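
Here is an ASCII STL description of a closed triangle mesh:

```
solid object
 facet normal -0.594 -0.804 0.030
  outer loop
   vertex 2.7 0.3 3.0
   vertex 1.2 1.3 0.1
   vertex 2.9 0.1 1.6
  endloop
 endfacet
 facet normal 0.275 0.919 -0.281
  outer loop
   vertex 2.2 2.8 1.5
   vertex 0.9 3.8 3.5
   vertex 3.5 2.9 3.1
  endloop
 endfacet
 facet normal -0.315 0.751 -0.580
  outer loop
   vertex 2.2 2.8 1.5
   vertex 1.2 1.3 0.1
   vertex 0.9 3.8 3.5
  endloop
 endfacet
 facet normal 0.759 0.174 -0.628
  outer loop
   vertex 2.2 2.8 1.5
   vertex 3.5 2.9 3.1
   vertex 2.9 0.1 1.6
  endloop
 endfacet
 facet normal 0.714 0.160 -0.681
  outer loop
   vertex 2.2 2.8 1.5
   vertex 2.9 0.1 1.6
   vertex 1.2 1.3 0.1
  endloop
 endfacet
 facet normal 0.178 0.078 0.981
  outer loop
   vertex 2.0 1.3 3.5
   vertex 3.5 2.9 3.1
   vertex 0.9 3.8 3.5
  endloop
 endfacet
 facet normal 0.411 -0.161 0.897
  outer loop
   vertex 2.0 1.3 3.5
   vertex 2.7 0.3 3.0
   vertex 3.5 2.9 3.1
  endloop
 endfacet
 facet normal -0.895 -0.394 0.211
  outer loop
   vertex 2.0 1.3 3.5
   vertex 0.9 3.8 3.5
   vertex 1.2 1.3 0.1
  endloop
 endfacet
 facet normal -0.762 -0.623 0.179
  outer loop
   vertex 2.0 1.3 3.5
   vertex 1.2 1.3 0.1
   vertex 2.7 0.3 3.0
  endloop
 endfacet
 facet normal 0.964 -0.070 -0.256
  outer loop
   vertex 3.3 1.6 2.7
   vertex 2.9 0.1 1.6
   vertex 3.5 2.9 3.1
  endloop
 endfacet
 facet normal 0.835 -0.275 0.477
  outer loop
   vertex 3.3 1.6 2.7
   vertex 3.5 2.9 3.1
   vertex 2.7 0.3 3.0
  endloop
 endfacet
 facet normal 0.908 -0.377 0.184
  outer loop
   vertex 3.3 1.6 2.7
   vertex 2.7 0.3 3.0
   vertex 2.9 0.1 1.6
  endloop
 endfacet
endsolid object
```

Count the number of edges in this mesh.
18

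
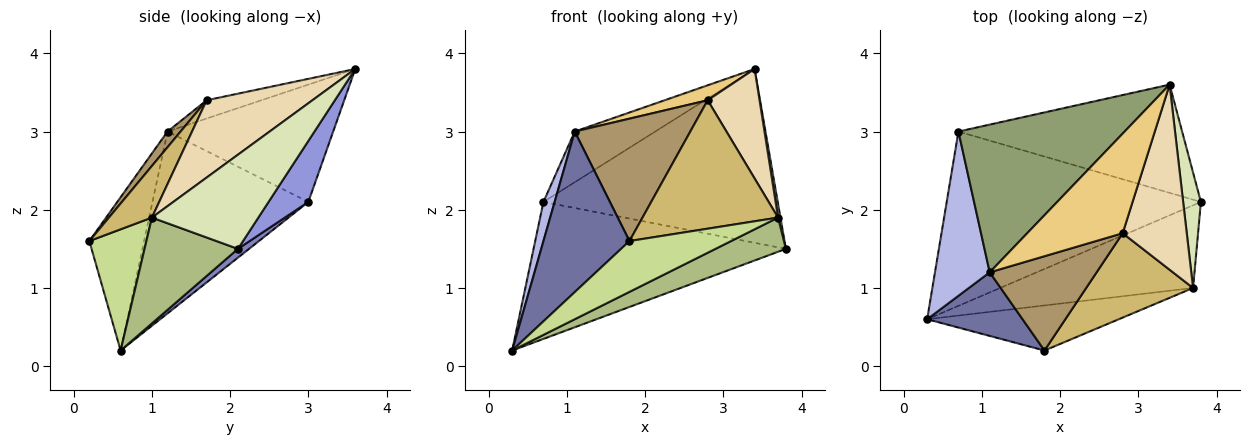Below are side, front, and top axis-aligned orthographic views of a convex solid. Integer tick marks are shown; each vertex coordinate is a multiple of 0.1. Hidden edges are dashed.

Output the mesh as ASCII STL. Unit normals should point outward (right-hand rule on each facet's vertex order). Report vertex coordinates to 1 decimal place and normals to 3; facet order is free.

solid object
 facet normal -0.509 -0.800 0.317
  outer loop
   vertex 1.1 1.2 3.0
   vertex 0.3 0.6 0.2
   vertex 1.8 0.2 1.6
  endloop
 endfacet
 facet normal 0.027 0.618 -0.786
  outer loop
   vertex 0.7 3.0 2.1
   vertex 3.8 2.1 1.5
   vertex 0.3 0.6 0.2
  endloop
 endfacet
 facet normal 0.143 0.840 -0.523
  outer loop
   vertex 0.7 3.0 2.1
   vertex 3.4 3.6 3.8
   vertex 3.8 2.1 1.5
  endloop
 endfacet
 facet normal -0.955 -0.068 0.288
  outer loop
   vertex 0.7 3.0 2.1
   vertex 0.3 0.6 0.2
   vertex 1.1 1.2 3.0
  endloop
 endfacet
 facet normal -0.555 0.270 0.787
  outer loop
   vertex 0.7 3.0 2.1
   vertex 1.1 1.2 3.0
   vertex 3.4 3.6 3.8
  endloop
 endfacet
 facet normal 0.452 -0.341 -0.824
  outer loop
   vertex 3.7 1.0 1.9
   vertex 0.3 0.6 0.2
   vertex 3.8 2.1 1.5
  endloop
 endfacet
 facet normal 0.387 -0.690 -0.612
  outer loop
   vertex 3.7 1.0 1.9
   vertex 1.8 0.2 1.6
   vertex 0.3 0.6 0.2
  endloop
 endfacet
 facet normal 0.982 -0.022 0.185
  outer loop
   vertex 3.7 1.0 1.9
   vertex 3.8 2.1 1.5
   vertex 3.4 3.6 3.8
  endloop
 endfacet
 facet normal 0.089 -0.789 0.608
  outer loop
   vertex 2.8 1.7 3.4
   vertex 1.1 1.2 3.0
   vertex 1.8 0.2 1.6
  endloop
 endfacet
 facet normal 0.256 -0.808 0.531
  outer loop
   vertex 2.8 1.7 3.4
   vertex 1.8 0.2 1.6
   vertex 3.7 1.0 1.9
  endloop
 endfacet
 facet normal -0.186 -0.146 0.972
  outer loop
   vertex 2.8 1.7 3.4
   vertex 3.4 3.6 3.8
   vertex 1.1 1.2 3.0
  endloop
 endfacet
 facet normal 0.720 -0.353 0.597
  outer loop
   vertex 2.8 1.7 3.4
   vertex 3.7 1.0 1.9
   vertex 3.4 3.6 3.8
  endloop
 endfacet
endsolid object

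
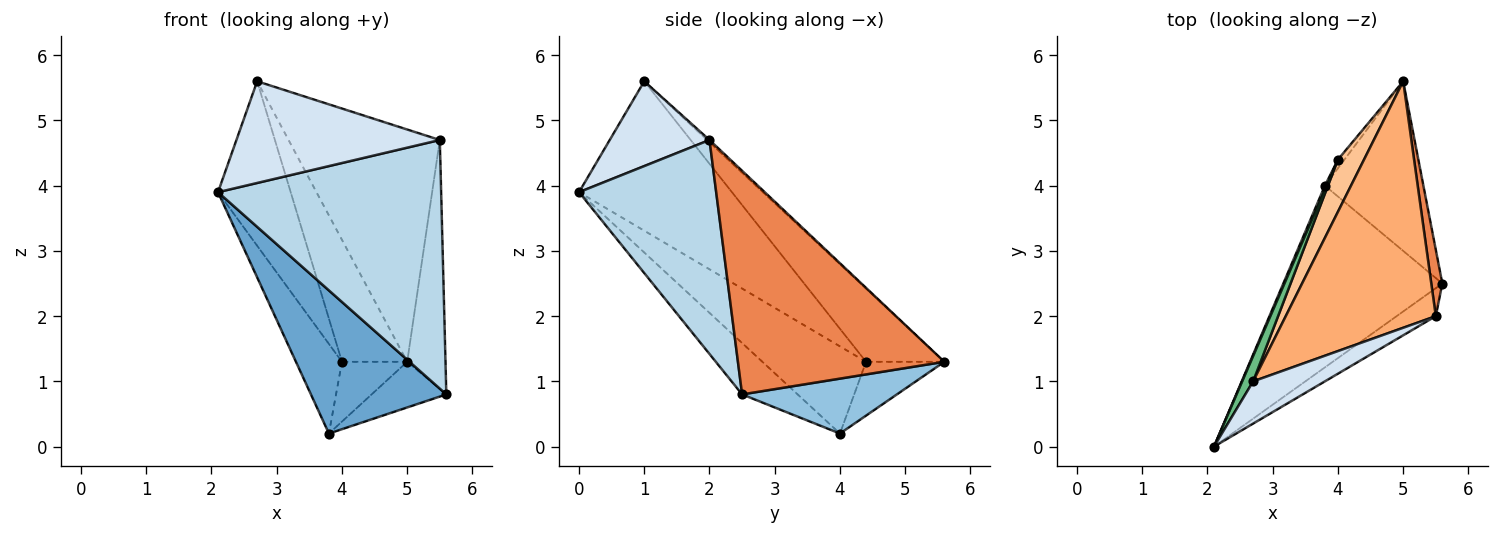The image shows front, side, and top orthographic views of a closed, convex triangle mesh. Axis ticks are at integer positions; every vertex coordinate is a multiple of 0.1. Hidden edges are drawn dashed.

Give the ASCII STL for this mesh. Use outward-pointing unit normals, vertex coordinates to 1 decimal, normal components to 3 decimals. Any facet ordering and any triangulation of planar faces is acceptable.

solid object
 facet normal -0.246 -0.600 -0.761
  outer loop
   vertex 3.8 4.0 0.2
   vertex 5.6 2.5 0.8
   vertex 2.1 0.0 3.9
  endloop
 endfacet
 facet normal 0.474 0.229 -0.850
  outer loop
   vertex 3.8 4.0 0.2
   vertex 5.0 5.6 1.3
   vertex 5.6 2.5 0.8
  endloop
 endfacet
 facet normal 0.521 -0.848 -0.095
  outer loop
   vertex 5.5 2.0 4.7
   vertex 2.1 0.0 3.9
   vertex 5.6 2.5 0.8
  endloop
 endfacet
 facet normal 0.413 -0.841 0.349
  outer loop
   vertex 5.5 2.0 4.7
   vertex 2.7 1.0 5.6
   vertex 2.1 0.0 3.9
  endloop
 endfacet
 facet normal 0.982 0.182 0.049
  outer loop
   vertex 5.5 2.0 4.7
   vertex 5.6 2.5 0.8
   vertex 5.0 5.6 1.3
  endloop
 endfacet
 facet normal -0.011 0.686 0.728
  outer loop
   vertex 5.5 2.0 4.7
   vertex 5.0 5.6 1.3
   vertex 2.7 1.0 5.6
  endloop
 endfacet
 facet normal -0.741 0.617 0.264
  outer loop
   vertex 4.0 4.4 1.3
   vertex 2.7 1.0 5.6
   vertex 5.0 5.6 1.3
  endloop
 endfacet
 facet normal -0.765 0.637 -0.093
  outer loop
   vertex 4.0 4.4 1.3
   vertex 5.0 5.6 1.3
   vertex 3.8 4.0 0.2
  endloop
 endfacet
 facet normal -0.901 0.428 0.066
  outer loop
   vertex 4.0 4.4 1.3
   vertex 2.1 0.0 3.9
   vertex 2.7 1.0 5.6
  endloop
 endfacet
 facet normal -0.914 0.406 0.019
  outer loop
   vertex 4.0 4.4 1.3
   vertex 3.8 4.0 0.2
   vertex 2.1 0.0 3.9
  endloop
 endfacet
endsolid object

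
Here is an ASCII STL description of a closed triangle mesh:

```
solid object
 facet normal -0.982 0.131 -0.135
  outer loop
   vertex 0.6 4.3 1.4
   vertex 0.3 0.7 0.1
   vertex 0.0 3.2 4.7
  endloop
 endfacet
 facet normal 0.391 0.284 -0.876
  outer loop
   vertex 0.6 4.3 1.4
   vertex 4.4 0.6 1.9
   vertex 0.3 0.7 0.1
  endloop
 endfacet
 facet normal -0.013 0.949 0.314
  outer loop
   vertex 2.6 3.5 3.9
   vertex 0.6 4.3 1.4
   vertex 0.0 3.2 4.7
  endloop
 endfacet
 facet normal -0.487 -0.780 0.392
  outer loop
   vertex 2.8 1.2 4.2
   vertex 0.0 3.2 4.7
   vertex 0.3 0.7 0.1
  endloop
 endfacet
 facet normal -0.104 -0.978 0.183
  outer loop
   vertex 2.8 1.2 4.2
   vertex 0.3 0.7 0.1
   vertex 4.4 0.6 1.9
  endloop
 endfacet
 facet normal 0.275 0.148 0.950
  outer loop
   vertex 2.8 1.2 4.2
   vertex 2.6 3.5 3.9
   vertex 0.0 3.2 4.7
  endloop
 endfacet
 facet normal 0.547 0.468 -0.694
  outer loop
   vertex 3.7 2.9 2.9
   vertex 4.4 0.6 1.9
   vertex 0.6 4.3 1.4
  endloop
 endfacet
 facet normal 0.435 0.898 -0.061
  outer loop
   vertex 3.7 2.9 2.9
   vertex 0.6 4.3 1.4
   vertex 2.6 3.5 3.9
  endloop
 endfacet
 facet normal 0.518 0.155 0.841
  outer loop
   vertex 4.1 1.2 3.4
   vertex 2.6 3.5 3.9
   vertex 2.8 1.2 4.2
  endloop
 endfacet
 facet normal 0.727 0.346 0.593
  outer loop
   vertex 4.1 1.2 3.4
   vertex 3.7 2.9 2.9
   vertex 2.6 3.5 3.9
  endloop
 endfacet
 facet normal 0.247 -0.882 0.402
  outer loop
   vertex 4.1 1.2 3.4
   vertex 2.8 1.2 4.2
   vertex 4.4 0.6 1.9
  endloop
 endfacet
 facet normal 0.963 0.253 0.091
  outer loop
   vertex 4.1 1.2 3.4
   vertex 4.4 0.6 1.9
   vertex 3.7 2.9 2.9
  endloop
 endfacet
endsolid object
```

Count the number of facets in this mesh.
12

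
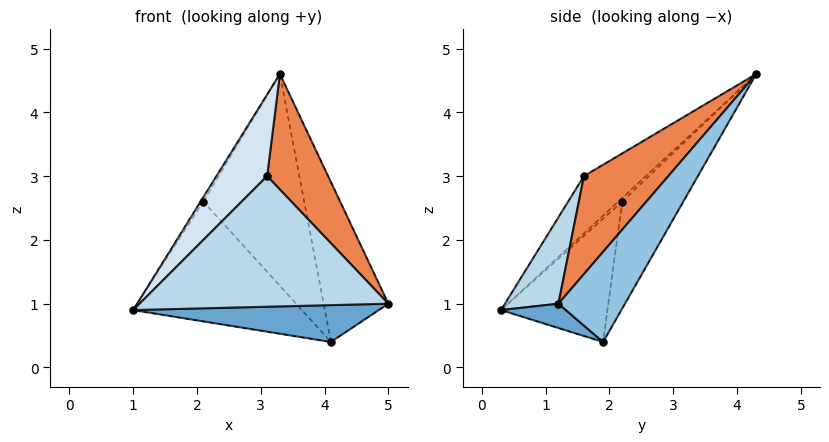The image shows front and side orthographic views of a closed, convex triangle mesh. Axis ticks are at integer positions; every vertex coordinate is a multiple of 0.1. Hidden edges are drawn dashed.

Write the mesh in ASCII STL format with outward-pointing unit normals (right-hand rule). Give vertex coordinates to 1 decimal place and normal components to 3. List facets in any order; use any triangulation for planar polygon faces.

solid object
 facet normal 0.141 -0.534 -0.834
  outer loop
   vertex 4.1 1.9 0.4
   vertex 5.0 1.2 1.0
   vertex 1.0 0.3 0.9
  endloop
 endfacet
 facet normal 0.693 0.674 -0.253
  outer loop
   vertex 4.1 1.9 0.4
   vertex 3.3 4.3 4.6
   vertex 5.0 1.2 1.0
  endloop
 endfacet
 facet normal 0.195 -0.909 0.367
  outer loop
   vertex 3.1 1.6 3.0
   vertex 1.0 0.3 0.9
   vertex 5.0 1.2 1.0
  endloop
 endfacet
 facet normal -0.504 -0.412 0.759
  outer loop
   vertex 3.1 1.6 3.0
   vertex 3.3 4.3 4.6
   vertex 1.0 0.3 0.9
  endloop
 endfacet
 facet normal 0.606 -0.438 0.664
  outer loop
   vertex 3.1 1.6 3.0
   vertex 5.0 1.2 1.0
   vertex 3.3 4.3 4.6
  endloop
 endfacet
 facet normal -0.816 0.568 -0.106
  outer loop
   vertex 2.1 2.2 2.6
   vertex 1.0 0.3 0.9
   vertex 3.3 4.3 4.6
  endloop
 endfacet
 facet normal -0.457 0.725 -0.515
  outer loop
   vertex 2.1 2.2 2.6
   vertex 4.1 1.9 0.4
   vertex 1.0 0.3 0.9
  endloop
 endfacet
 facet normal -0.447 0.738 -0.507
  outer loop
   vertex 2.1 2.2 2.6
   vertex 3.3 4.3 4.6
   vertex 4.1 1.9 0.4
  endloop
 endfacet
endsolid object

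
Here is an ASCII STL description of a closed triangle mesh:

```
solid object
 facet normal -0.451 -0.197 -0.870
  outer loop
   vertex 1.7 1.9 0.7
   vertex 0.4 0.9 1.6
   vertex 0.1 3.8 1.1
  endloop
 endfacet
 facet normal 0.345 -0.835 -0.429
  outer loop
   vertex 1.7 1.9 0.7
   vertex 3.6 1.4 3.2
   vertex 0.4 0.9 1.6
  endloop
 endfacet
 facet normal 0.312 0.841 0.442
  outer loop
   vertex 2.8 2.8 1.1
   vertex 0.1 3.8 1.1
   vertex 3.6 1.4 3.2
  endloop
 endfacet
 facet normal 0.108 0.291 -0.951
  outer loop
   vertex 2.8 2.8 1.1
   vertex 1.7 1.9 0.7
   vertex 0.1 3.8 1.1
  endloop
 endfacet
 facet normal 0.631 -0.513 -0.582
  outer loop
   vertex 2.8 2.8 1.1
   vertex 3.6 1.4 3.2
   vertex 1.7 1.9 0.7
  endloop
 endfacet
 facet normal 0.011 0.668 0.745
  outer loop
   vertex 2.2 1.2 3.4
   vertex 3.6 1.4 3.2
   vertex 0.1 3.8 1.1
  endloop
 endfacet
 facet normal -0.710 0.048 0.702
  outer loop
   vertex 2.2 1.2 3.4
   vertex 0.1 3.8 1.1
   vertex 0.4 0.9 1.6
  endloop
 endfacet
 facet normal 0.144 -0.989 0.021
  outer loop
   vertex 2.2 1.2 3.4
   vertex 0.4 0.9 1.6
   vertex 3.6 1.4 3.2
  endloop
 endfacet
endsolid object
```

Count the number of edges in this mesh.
12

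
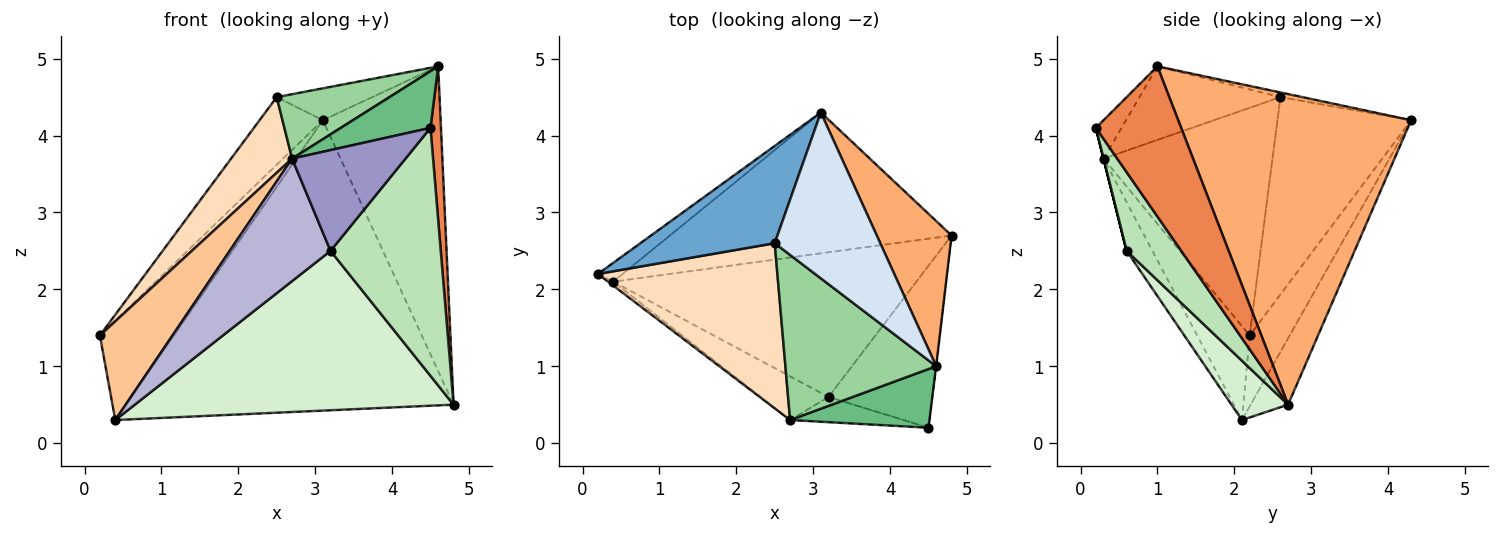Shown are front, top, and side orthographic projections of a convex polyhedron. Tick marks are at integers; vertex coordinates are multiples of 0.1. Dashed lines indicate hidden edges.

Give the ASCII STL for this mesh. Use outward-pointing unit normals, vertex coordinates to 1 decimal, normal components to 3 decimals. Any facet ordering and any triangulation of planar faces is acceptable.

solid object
 facet normal -0.770 0.364 0.524
  outer loop
   vertex 2.5 2.6 4.5
   vertex 3.1 4.3 4.2
   vertex 0.2 2.2 1.4
  endloop
 endfacet
 facet normal -0.470 0.867 -0.164
  outer loop
   vertex 0.4 2.1 0.3
   vertex 0.2 2.2 1.4
   vertex 3.1 4.3 4.2
  endloop
 endfacet
 facet normal -0.102 0.895 -0.434
  outer loop
   vertex 0.4 2.1 0.3
   vertex 3.1 4.3 4.2
   vertex 4.8 2.7 0.5
  endloop
 endfacet
 facet normal -0.043 0.188 0.981
  outer loop
   vertex 4.6 1.0 4.9
   vertex 3.1 4.3 4.2
   vertex 2.5 2.6 4.5
  endloop
 endfacet
 facet normal 0.993 -0.122 -0.002
  outer loop
   vertex 4.6 1.0 4.9
   vertex 4.5 0.2 4.1
   vertex 4.8 2.7 0.5
  endloop
 endfacet
 facet normal 0.872 0.441 0.210
  outer loop
   vertex 4.6 1.0 4.9
   vertex 4.8 2.7 0.5
   vertex 3.1 4.3 4.2
  endloop
 endfacet
 facet normal -0.585 -0.810 -0.033
  outer loop
   vertex 2.7 0.3 3.7
   vertex 0.2 2.2 1.4
   vertex 0.4 2.1 0.3
  endloop
 endfacet
 facet normal -0.755 -0.273 0.596
  outer loop
   vertex 2.7 0.3 3.7
   vertex 2.5 2.6 4.5
   vertex 0.2 2.2 1.4
  endloop
 endfacet
 facet normal -0.195 -0.681 0.706
  outer loop
   vertex 2.7 0.3 3.7
   vertex 4.5 0.2 4.1
   vertex 4.6 1.0 4.9
  endloop
 endfacet
 facet normal -0.414 -0.331 0.848
  outer loop
   vertex 2.7 0.3 3.7
   vertex 4.6 1.0 4.9
   vertex 2.5 2.6 4.5
  endloop
 endfacet
 facet normal 0.384 -0.773 -0.505
  outer loop
   vertex 3.2 0.6 2.5
   vertex 4.8 2.7 0.5
   vertex 4.5 0.2 4.1
  endloop
 endfacet
 facet normal 0.130 -0.734 -0.666
  outer loop
   vertex 3.2 0.6 2.5
   vertex 0.4 2.1 0.3
   vertex 4.8 2.7 0.5
  endloop
 endfacet
 facet normal 0.000 -0.970 -0.243
  outer loop
   vertex 3.2 0.6 2.5
   vertex 4.5 0.2 4.1
   vertex 2.7 0.3 3.7
  endloop
 endfacet
 facet normal -0.234 -0.916 -0.326
  outer loop
   vertex 3.2 0.6 2.5
   vertex 2.7 0.3 3.7
   vertex 0.4 2.1 0.3
  endloop
 endfacet
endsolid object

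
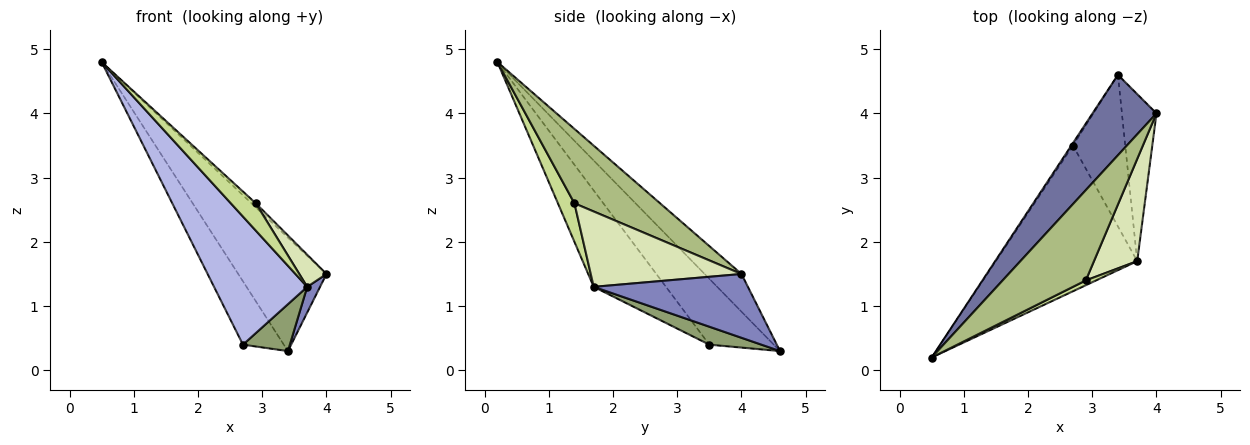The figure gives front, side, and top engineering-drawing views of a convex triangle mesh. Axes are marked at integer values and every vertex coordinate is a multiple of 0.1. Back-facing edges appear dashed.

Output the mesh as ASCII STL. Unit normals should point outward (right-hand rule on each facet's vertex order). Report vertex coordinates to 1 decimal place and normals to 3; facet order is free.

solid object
 facet normal -0.322 0.772 0.547
  outer loop
   vertex 3.4 4.6 0.3
   vertex 0.5 0.2 4.8
   vertex 4.0 4.0 1.5
  endloop
 endfacet
 facet normal 0.877 -0.073 -0.475
  outer loop
   vertex 3.7 1.7 1.3
   vertex 3.4 4.6 0.3
   vertex 4.0 4.0 1.5
  endloop
 endfacet
 facet normal -0.844 0.535 -0.021
  outer loop
   vertex 2.7 3.5 0.4
   vertex 0.5 0.2 4.8
   vertex 3.4 4.6 0.3
  endloop
 endfacet
 facet normal -0.456 -0.588 -0.669
  outer loop
   vertex 2.7 3.5 0.4
   vertex 3.7 1.7 1.3
   vertex 0.5 0.2 4.8
  endloop
 endfacet
 facet normal 0.312 -0.281 -0.908
  outer loop
   vertex 2.7 3.5 0.4
   vertex 3.4 4.6 0.3
   vertex 3.7 1.7 1.3
  endloop
 endfacet
 facet normal 0.666 0.033 0.745
  outer loop
   vertex 2.9 1.4 2.6
   vertex 4.0 4.0 1.5
   vertex 0.5 0.2 4.8
  endloop
 endfacet
 facet normal 0.546 -0.825 0.146
  outer loop
   vertex 2.9 1.4 2.6
   vertex 0.5 0.2 4.8
   vertex 3.7 1.7 1.3
  endloop
 endfacet
 facet normal 0.857 -0.155 0.492
  outer loop
   vertex 2.9 1.4 2.6
   vertex 3.7 1.7 1.3
   vertex 4.0 4.0 1.5
  endloop
 endfacet
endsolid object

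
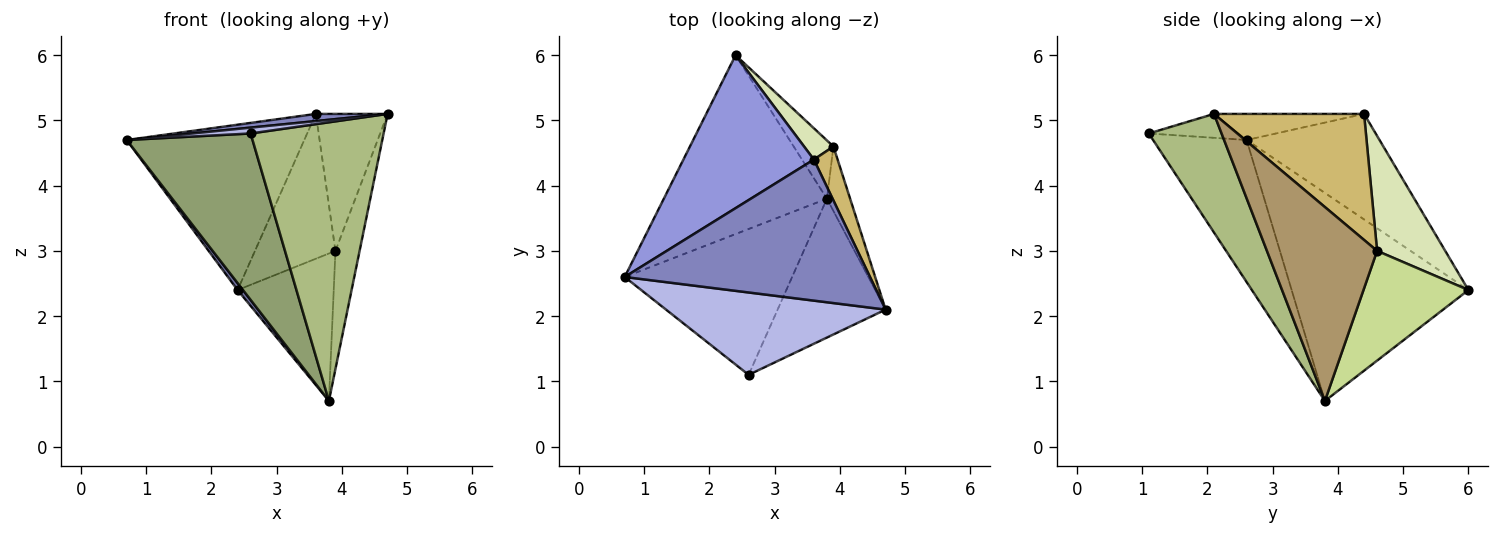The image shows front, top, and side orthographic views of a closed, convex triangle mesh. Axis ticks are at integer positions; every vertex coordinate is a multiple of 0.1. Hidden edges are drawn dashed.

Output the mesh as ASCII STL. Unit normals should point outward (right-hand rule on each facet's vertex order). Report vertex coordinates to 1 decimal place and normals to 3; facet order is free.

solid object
 facet normal -0.787 -0.024 -0.617
  outer loop
   vertex 3.8 3.8 0.7
   vertex 0.7 2.6 4.7
   vertex 2.4 6.0 2.4
  endloop
 endfacet
 facet normal -0.106 -0.051 0.993
  outer loop
   vertex 3.6 4.4 5.1
   vertex 0.7 2.6 4.7
   vertex 4.7 2.1 5.1
  endloop
 endfacet
 facet normal -0.481 0.643 0.595
  outer loop
   vertex 3.6 4.4 5.1
   vertex 2.4 6.0 2.4
   vertex 0.7 2.6 4.7
  endloop
 endfacet
 facet normal -0.108 -0.071 0.992
  outer loop
   vertex 2.6 1.1 4.8
   vertex 4.7 2.1 5.1
   vertex 0.7 2.6 4.7
  endloop
 endfacet
 facet normal -0.488 -0.657 -0.575
  outer loop
   vertex 2.6 1.1 4.8
   vertex 0.7 2.6 4.7
   vertex 3.8 3.8 0.7
  endloop
 endfacet
 facet normal 0.440 -0.804 -0.401
  outer loop
   vertex 2.6 1.1 4.8
   vertex 3.8 3.8 0.7
   vertex 4.7 2.1 5.1
  endloop
 endfacet
 facet normal 0.712 0.653 -0.258
  outer loop
   vertex 3.9 4.6 3.0
   vertex 3.8 3.8 0.7
   vertex 2.4 6.0 2.4
  endloop
 endfacet
 facet normal 0.638 0.753 0.163
  outer loop
   vertex 3.9 4.6 3.0
   vertex 2.4 6.0 2.4
   vertex 3.6 4.4 5.1
  endloop
 endfacet
 facet normal 0.970 0.213 -0.116
  outer loop
   vertex 3.9 4.6 3.0
   vertex 4.7 2.1 5.1
   vertex 3.8 3.8 0.7
  endloop
 endfacet
 facet normal 0.889 0.425 0.168
  outer loop
   vertex 3.9 4.6 3.0
   vertex 3.6 4.4 5.1
   vertex 4.7 2.1 5.1
  endloop
 endfacet
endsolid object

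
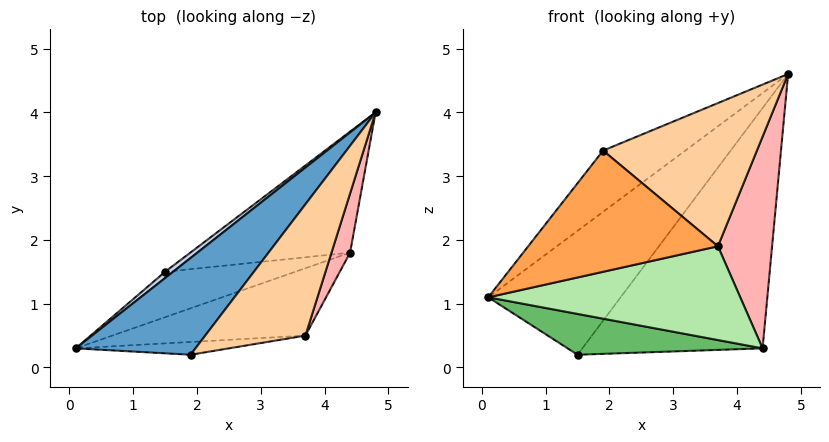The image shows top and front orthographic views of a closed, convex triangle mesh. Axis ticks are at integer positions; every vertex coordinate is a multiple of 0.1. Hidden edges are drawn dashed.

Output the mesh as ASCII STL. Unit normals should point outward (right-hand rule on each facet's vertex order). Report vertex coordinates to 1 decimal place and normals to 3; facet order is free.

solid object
 facet normal -0.724 0.369 0.583
  outer loop
   vertex 1.9 0.2 3.4
   vertex 4.8 4.0 4.6
   vertex 0.1 0.3 1.1
  endloop
 endfacet
 facet normal -0.636 0.771 0.039
  outer loop
   vertex 1.5 1.5 0.2
   vertex 0.1 0.3 1.1
   vertex 4.8 4.0 4.6
  endloop
 endfacet
 facet normal 0.078 -0.991 -0.104
  outer loop
   vertex 3.7 0.5 1.9
   vertex 1.9 0.2 3.4
   vertex 0.1 0.3 1.1
  endloop
 endfacet
 facet normal 0.566 -0.608 0.557
  outer loop
   vertex 3.7 0.5 1.9
   vertex 4.8 4.0 4.6
   vertex 1.9 0.2 3.4
  endloop
 endfacet
 facet normal 0.094 -0.665 -0.740
  outer loop
   vertex 4.4 1.8 0.3
   vertex 0.1 0.3 1.1
   vertex 1.5 1.5 0.2
  endloop
 endfacet
 facet normal 0.172 -0.800 -0.575
  outer loop
   vertex 4.4 1.8 0.3
   vertex 3.7 0.5 1.9
   vertex 0.1 0.3 1.1
  endloop
 endfacet
 facet normal -0.077 0.891 -0.448
  outer loop
   vertex 4.4 1.8 0.3
   vertex 1.5 1.5 0.2
   vertex 4.8 4.0 4.6
  endloop
 endfacet
 facet normal 0.923 -0.370 0.103
  outer loop
   vertex 4.4 1.8 0.3
   vertex 4.8 4.0 4.6
   vertex 3.7 0.5 1.9
  endloop
 endfacet
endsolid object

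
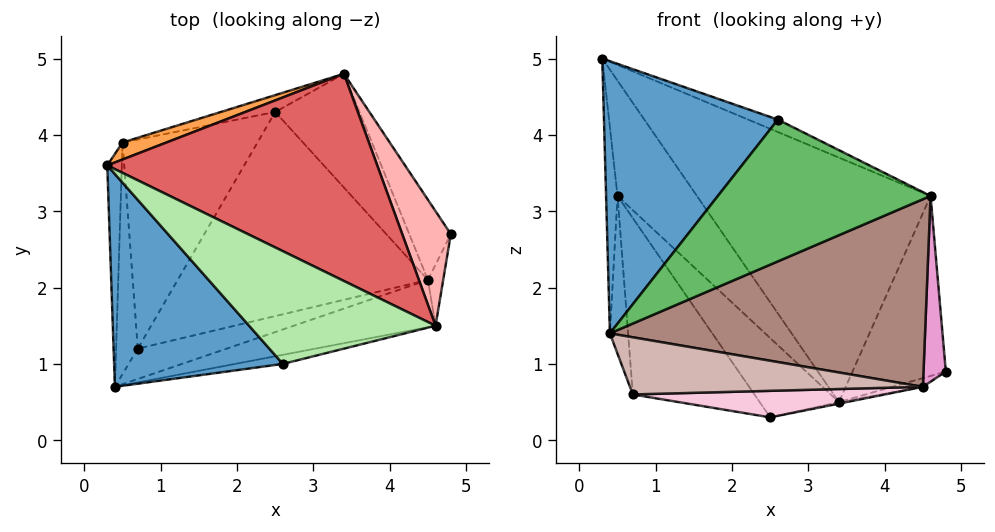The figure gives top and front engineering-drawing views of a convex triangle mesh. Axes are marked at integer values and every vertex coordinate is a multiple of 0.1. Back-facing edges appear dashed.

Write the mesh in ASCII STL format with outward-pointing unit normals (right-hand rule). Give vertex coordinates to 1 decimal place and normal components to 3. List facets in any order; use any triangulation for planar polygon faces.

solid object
 facet normal -0.560 -0.653 0.510
  outer loop
   vertex 2.6 1.0 4.2
   vertex 0.3 3.6 5.0
   vertex 0.4 0.7 1.4
  endloop
 endfacet
 facet normal -0.992 0.085 -0.096
  outer loop
   vertex 0.5 3.9 3.2
   vertex 0.4 0.7 1.4
   vertex 0.3 3.6 5.0
  endloop
 endfacet
 facet normal -0.169 0.975 0.144
  outer loop
   vertex 0.5 3.9 3.2
   vertex 0.3 3.6 5.0
   vertex 3.4 4.8 0.5
  endloop
 endfacet
 facet normal -0.445 0.876 -0.186
  outer loop
   vertex 0.5 3.9 3.2
   vertex 3.4 4.8 0.5
   vertex 2.5 4.3 0.3
  endloop
 endfacet
 facet normal 0.213 -0.975 -0.063
  outer loop
   vertex 4.6 1.5 3.2
   vertex 2.6 1.0 4.2
   vertex 0.4 0.7 1.4
  endloop
 endfacet
 facet normal 0.425 0.099 0.900
  outer loop
   vertex 4.6 1.5 3.2
   vertex 0.3 3.6 5.0
   vertex 2.6 1.0 4.2
  endloop
 endfacet
 facet normal 0.541 0.642 0.544
  outer loop
   vertex 4.6 1.5 3.2
   vertex 3.4 4.8 0.5
   vertex 0.3 3.6 5.0
  endloop
 endfacet
 facet normal 0.744 0.564 0.359
  outer loop
   vertex 4.6 1.5 3.2
   vertex 4.8 2.7 0.9
   vertex 3.4 4.8 0.5
  endloop
 endfacet
 facet normal -0.953 0.171 -0.251
  outer loop
   vertex 0.7 1.2 0.6
   vertex 0.4 0.7 1.4
   vertex 0.5 3.9 3.2
  endloop
 endfacet
 facet normal -0.778 0.405 -0.481
  outer loop
   vertex 0.7 1.2 0.6
   vertex 0.5 3.9 3.2
   vertex 2.5 4.3 0.3
  endloop
 endfacet
 facet normal 0.278 -0.931 -0.235
  outer loop
   vertex 4.5 2.1 0.7
   vertex 4.6 1.5 3.2
   vertex 0.4 0.7 1.4
  endloop
 endfacet
 facet normal 0.216 -0.862 -0.458
  outer loop
   vertex 4.5 2.1 0.7
   vertex 0.4 0.7 1.4
   vertex 0.7 1.2 0.6
  endloop
 endfacet
 facet normal 0.904 -0.407 -0.134
  outer loop
   vertex 4.5 2.1 0.7
   vertex 4.8 2.7 0.9
   vertex 4.6 1.5 3.2
  endloop
 endfacet
 facet normal 0.057 -0.129 -0.990
  outer loop
   vertex 4.5 2.1 0.7
   vertex 0.7 1.2 0.6
   vertex 2.5 4.3 0.3
  endloop
 endfacet
 facet normal 0.408 0.099 -0.908
  outer loop
   vertex 4.5 2.1 0.7
   vertex 3.4 4.8 0.5
   vertex 4.8 2.7 0.9
  endloop
 endfacet
 facet normal 0.210 0.013 -0.978
  outer loop
   vertex 4.5 2.1 0.7
   vertex 2.5 4.3 0.3
   vertex 3.4 4.8 0.5
  endloop
 endfacet
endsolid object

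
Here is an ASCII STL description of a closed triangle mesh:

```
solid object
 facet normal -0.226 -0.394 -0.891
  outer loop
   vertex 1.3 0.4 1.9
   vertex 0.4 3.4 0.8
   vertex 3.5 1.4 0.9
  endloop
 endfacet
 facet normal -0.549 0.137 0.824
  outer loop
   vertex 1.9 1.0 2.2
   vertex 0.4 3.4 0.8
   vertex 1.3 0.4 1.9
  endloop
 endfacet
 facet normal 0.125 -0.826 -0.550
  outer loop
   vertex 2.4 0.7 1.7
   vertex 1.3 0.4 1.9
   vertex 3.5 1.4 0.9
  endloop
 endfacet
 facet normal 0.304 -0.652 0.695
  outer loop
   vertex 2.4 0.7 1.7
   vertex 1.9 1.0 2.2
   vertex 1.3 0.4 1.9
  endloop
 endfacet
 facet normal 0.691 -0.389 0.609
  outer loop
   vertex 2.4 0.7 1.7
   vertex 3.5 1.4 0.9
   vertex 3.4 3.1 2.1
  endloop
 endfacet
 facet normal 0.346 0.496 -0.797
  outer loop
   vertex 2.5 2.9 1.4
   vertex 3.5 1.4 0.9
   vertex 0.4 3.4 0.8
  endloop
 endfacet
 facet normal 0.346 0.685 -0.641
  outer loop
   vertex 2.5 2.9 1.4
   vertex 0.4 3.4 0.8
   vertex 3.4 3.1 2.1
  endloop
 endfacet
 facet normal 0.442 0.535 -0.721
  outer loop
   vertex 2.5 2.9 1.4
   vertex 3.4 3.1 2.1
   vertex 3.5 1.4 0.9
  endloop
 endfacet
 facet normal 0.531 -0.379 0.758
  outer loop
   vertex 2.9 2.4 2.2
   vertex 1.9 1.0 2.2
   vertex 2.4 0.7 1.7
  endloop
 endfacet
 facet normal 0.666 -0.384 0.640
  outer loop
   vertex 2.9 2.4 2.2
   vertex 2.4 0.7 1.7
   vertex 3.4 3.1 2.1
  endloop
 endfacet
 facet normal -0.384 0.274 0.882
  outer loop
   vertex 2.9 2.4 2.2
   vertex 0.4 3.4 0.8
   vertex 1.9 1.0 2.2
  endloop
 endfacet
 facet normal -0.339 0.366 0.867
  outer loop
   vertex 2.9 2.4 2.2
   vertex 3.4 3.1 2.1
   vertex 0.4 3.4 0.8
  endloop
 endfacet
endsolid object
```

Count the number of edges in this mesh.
18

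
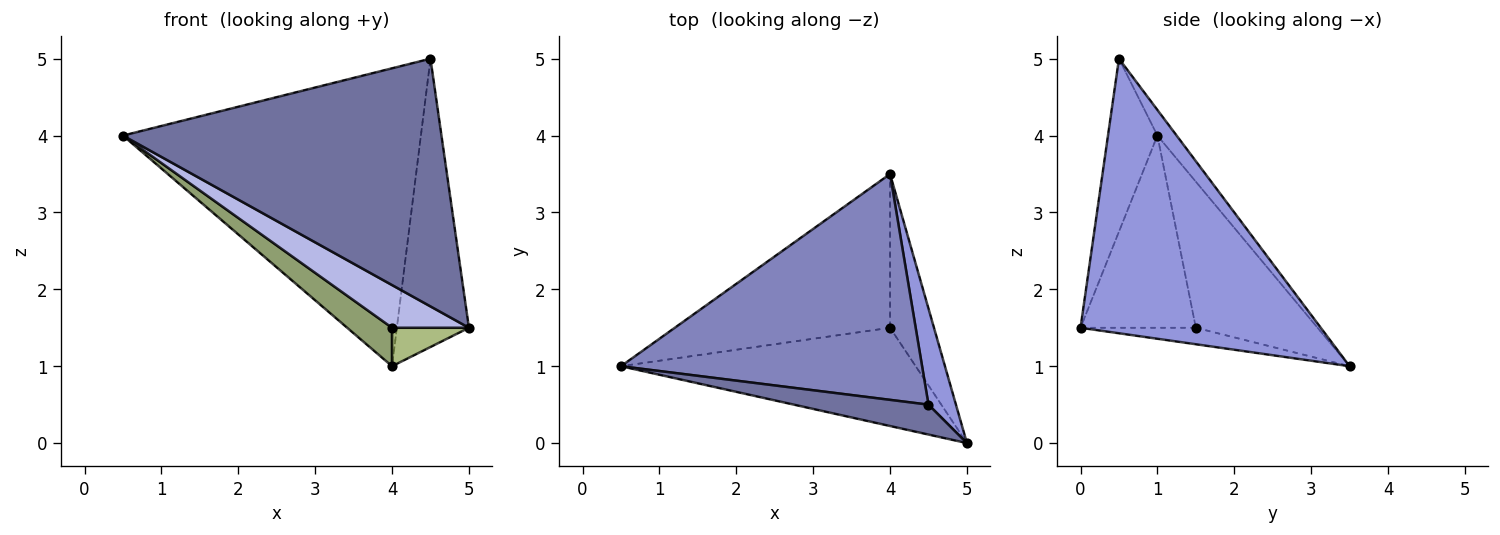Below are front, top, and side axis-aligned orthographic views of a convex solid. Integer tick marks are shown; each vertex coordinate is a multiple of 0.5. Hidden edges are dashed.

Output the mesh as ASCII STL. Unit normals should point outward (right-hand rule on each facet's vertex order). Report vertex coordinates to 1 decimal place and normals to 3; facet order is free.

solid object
 facet normal -0.152 -0.981 0.118
  outer loop
   vertex 4.5 0.5 5.0
   vertex 0.5 1.0 4.0
   vertex 5.0 0.0 1.5
  endloop
 endfacet
 facet normal -0.051 0.796 0.603
  outer loop
   vertex 4.5 0.5 5.0
   vertex 4.0 3.5 1.0
   vertex 0.5 1.0 4.0
  endloop
 endfacet
 facet normal 0.953 0.286 0.095
  outer loop
   vertex 4.5 0.5 5.0
   vertex 5.0 0.0 1.5
   vertex 4.0 3.5 1.0
  endloop
 endfacet
 facet normal -0.513 -0.342 -0.787
  outer loop
   vertex 4.0 1.5 1.5
   vertex 5.0 0.0 1.5
   vertex 0.5 1.0 4.0
  endloop
 endfacet
 facet normal -0.550 -0.203 -0.810
  outer loop
   vertex 4.0 1.5 1.5
   vertex 0.5 1.0 4.0
   vertex 4.0 3.5 1.0
  endloop
 endfacet
 facet normal -0.342 -0.228 -0.912
  outer loop
   vertex 4.0 1.5 1.5
   vertex 4.0 3.5 1.0
   vertex 5.0 0.0 1.5
  endloop
 endfacet
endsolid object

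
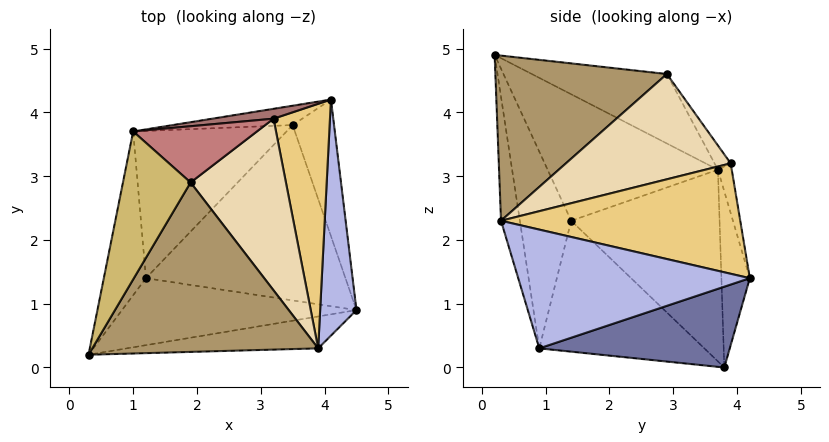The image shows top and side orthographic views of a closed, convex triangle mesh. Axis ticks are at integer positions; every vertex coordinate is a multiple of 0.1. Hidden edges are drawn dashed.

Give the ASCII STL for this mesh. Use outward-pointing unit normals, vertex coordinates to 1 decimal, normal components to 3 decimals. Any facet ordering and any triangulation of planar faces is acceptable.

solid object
 facet normal 0.862 0.251 -0.441
  outer loop
   vertex 3.5 3.8 0.0
   vertex 4.1 4.2 1.4
   vertex 4.5 0.9 0.3
  endloop
 endfacet
 facet normal -0.246 0.955 -0.167
  outer loop
   vertex 1.0 3.7 3.1
   vertex 4.1 4.2 1.4
   vertex 3.5 3.8 0.0
  endloop
 endfacet
 facet normal -0.220 -0.914 -0.340
  outer loop
   vertex 3.9 0.3 2.3
   vertex 0.3 0.2 4.9
   vertex 4.5 0.9 0.3
  endloop
 endfacet
 facet normal 0.956 0.018 0.292
  outer loop
   vertex 3.9 0.3 2.3
   vertex 4.5 0.9 0.3
   vertex 4.1 4.2 1.4
  endloop
 endfacet
 facet normal -0.416 -0.762 -0.496
  outer loop
   vertex 1.2 1.4 2.3
   vertex 4.5 0.9 0.3
   vertex 0.3 0.2 4.9
  endloop
 endfacet
 facet normal -0.529 -0.266 -0.806
  outer loop
   vertex 1.2 1.4 2.3
   vertex 3.5 3.8 0.0
   vertex 4.5 0.9 0.3
  endloop
 endfacet
 facet normal -0.948 0.027 -0.316
  outer loop
   vertex 1.2 1.4 2.3
   vertex 0.3 0.2 4.9
   vertex 1.0 3.7 3.1
  endloop
 endfacet
 facet normal -0.772 0.148 -0.618
  outer loop
   vertex 1.2 1.4 2.3
   vertex 1.0 3.7 3.1
   vertex 3.5 3.8 0.0
  endloop
 endfacet
 facet normal 0.571 -0.252 0.781
  outer loop
   vertex 1.9 2.9 4.6
   vertex 0.3 0.2 4.9
   vertex 3.9 0.3 2.3
  endloop
 endfacet
 facet normal -0.640 0.449 0.623
  outer loop
   vertex 1.9 2.9 4.6
   vertex 1.0 3.7 3.1
   vertex 0.3 0.2 4.9
  endloop
 endfacet
 facet normal 0.889 0.059 0.454
  outer loop
   vertex 3.2 3.9 3.2
   vertex 3.9 0.3 2.3
   vertex 4.1 4.2 1.4
  endloop
 endfacet
 facet normal 0.741 -0.024 0.671
  outer loop
   vertex 3.2 3.9 3.2
   vertex 1.9 2.9 4.6
   vertex 3.9 0.3 2.3
  endloop
 endfacet
 facet normal -0.095 0.989 0.117
  outer loop
   vertex 3.2 3.9 3.2
   vertex 4.1 4.2 1.4
   vertex 1.0 3.7 3.1
  endloop
 endfacet
 facet normal -0.101 0.851 0.515
  outer loop
   vertex 3.2 3.9 3.2
   vertex 1.0 3.7 3.1
   vertex 1.9 2.9 4.6
  endloop
 endfacet
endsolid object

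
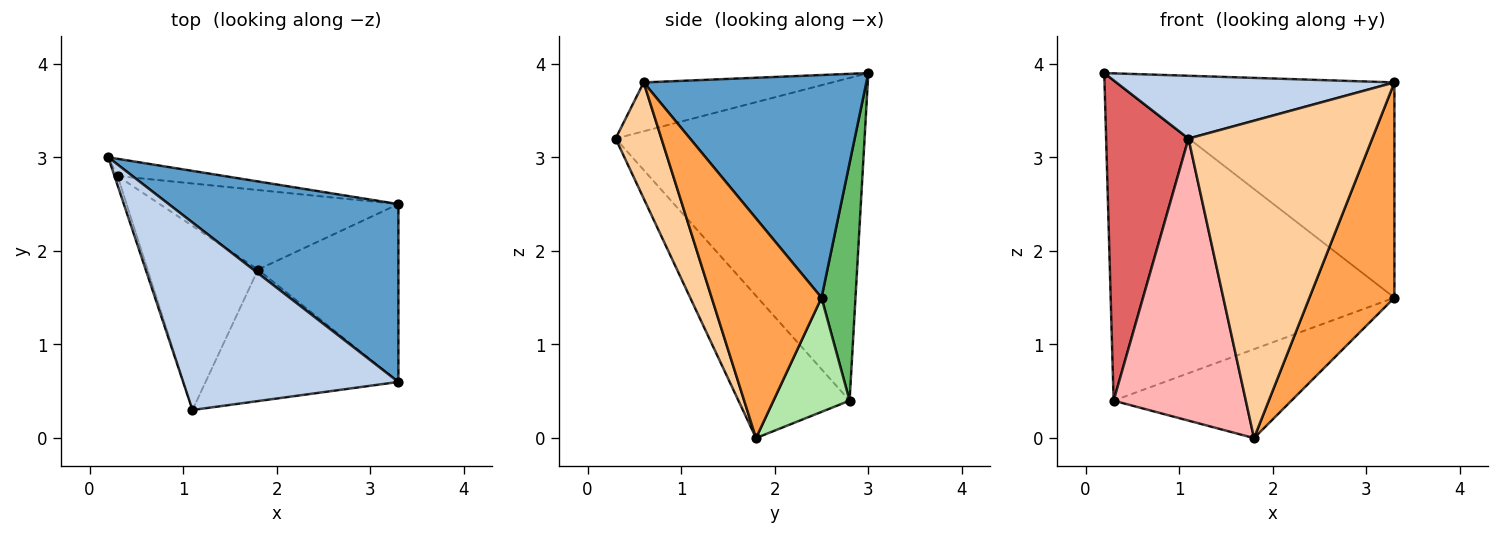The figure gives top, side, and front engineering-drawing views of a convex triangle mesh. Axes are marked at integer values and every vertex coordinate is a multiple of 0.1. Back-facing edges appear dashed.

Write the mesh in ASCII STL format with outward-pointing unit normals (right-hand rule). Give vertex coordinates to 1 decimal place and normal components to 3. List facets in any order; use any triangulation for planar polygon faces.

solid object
 facet normal 0.525 0.656 0.542
  outer loop
   vertex 3.3 0.6 3.8
   vertex 3.3 2.5 1.5
   vertex 0.2 3.0 3.9
  endloop
 endfacet
 facet normal -0.210 -0.310 0.927
  outer loop
   vertex 3.3 0.6 3.8
   vertex 0.2 3.0 3.9
   vertex 1.1 0.3 3.2
  endloop
 endfacet
 facet normal 0.706 -0.546 -0.451
  outer loop
   vertex 3.3 0.6 3.8
   vertex 1.8 1.8 0.0
   vertex 3.3 2.5 1.5
  endloop
 endfacet
 facet normal 0.224 -0.900 -0.373
  outer loop
   vertex 3.3 0.6 3.8
   vertex 1.1 0.3 3.2
   vertex 1.8 1.8 0.0
  endloop
 endfacet
 facet normal 0.119 0.992 -0.053
  outer loop
   vertex 0.3 2.8 0.4
   vertex 0.2 3.0 3.9
   vertex 3.3 2.5 1.5
  endloop
 endfacet
 facet normal 0.304 0.710 -0.635
  outer loop
   vertex 0.3 2.8 0.4
   vertex 3.3 2.5 1.5
   vertex 1.8 1.8 0.0
  endloop
 endfacet
 facet normal -0.949 -0.314 -0.009
  outer loop
   vertex 0.3 2.8 0.4
   vertex 1.1 0.3 3.2
   vertex 0.2 3.0 3.9
  endloop
 endfacet
 facet normal -0.576 -0.685 -0.447
  outer loop
   vertex 0.3 2.8 0.4
   vertex 1.8 1.8 0.0
   vertex 1.1 0.3 3.2
  endloop
 endfacet
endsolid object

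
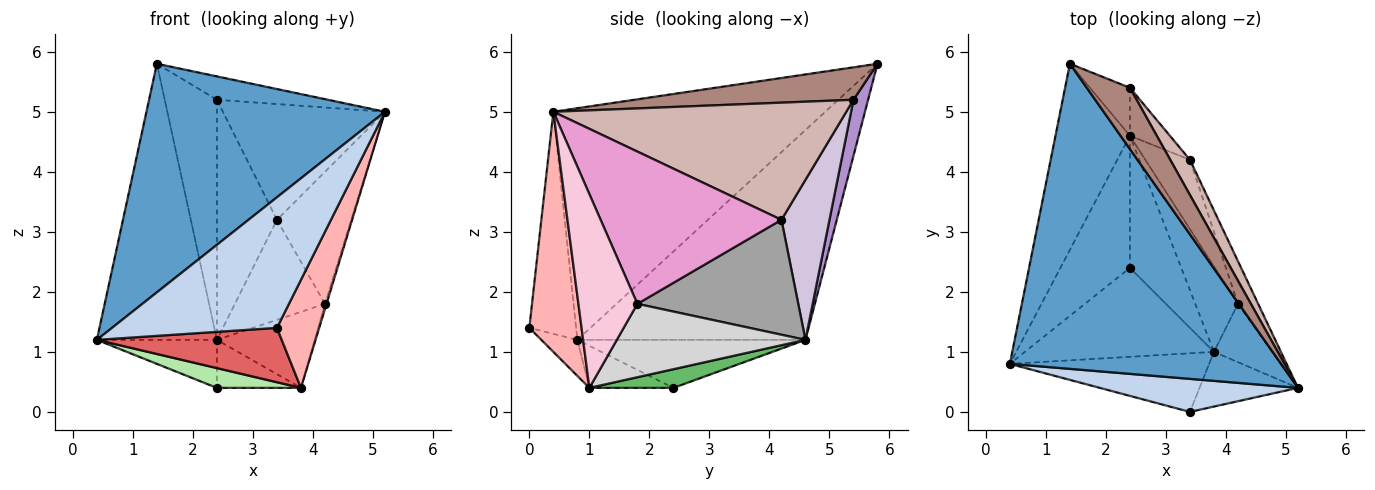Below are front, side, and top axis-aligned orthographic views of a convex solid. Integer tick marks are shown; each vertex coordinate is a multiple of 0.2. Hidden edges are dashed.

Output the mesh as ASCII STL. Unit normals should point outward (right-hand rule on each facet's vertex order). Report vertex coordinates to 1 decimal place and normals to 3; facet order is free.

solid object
 facet normal -0.564 -0.495 0.661
  outer loop
   vertex 1.4 5.8 5.8
   vertex 0.4 0.8 1.2
   vertex 5.2 0.4 5.0
  endloop
 endfacet
 facet normal -0.265 -0.935 0.236
  outer loop
   vertex 3.4 0.0 1.4
   vertex 5.2 0.4 5.0
   vertex 0.4 0.8 1.2
  endloop
 endfacet
 facet normal -0.844 0.444 -0.299
  outer loop
   vertex 2.4 4.6 1.2
   vertex 0.4 0.8 1.2
   vertex 1.4 5.8 5.8
  endloop
 endfacet
 facet normal -0.545 0.287 -0.788
  outer loop
   vertex 2.4 4.6 1.2
   vertex 2.4 2.4 0.4
   vertex 0.4 0.8 1.2
  endloop
 endfacet
 facet normal 0.323 0.323 -0.889
  outer loop
   vertex 3.8 1.0 0.4
   vertex 2.4 2.4 0.4
   vertex 2.4 4.6 1.2
  endloop
 endfacet
 facet normal -0.212 -0.212 -0.954
  outer loop
   vertex 3.8 1.0 0.4
   vertex 0.4 0.8 1.2
   vertex 2.4 2.4 0.4
  endloop
 endfacet
 facet normal -0.131 -0.674 -0.727
  outer loop
   vertex 3.8 1.0 0.4
   vertex 3.4 0.0 1.4
   vertex 0.4 0.8 1.2
  endloop
 endfacet
 facet normal 0.740 -0.600 -0.304
  outer loop
   vertex 3.8 1.0 0.4
   vertex 5.2 0.4 5.0
   vertex 3.4 0.0 1.4
  endloop
 endfacet
 facet normal 0.265 0.946 -0.189
  outer loop
   vertex 2.4 5.4 5.2
   vertex 2.4 4.6 1.2
   vertex 1.4 5.8 5.8
  endloop
 endfacet
 facet normal 0.617 0.772 -0.154
  outer loop
   vertex 2.4 5.4 5.2
   vertex 3.4 4.2 3.2
   vertex 2.4 4.6 1.2
  endloop
 endfacet
 facet normal 0.575 0.292 0.764
  outer loop
   vertex 2.4 5.4 5.2
   vertex 1.4 5.8 5.8
   vertex 5.2 0.4 5.0
  endloop
 endfacet
 facet normal 0.866 0.479 0.145
  outer loop
   vertex 2.4 5.4 5.2
   vertex 5.2 0.4 5.0
   vertex 3.4 4.2 3.2
  endloop
 endfacet
 facet normal 0.918 0.377 -0.122
  outer loop
   vertex 4.2 1.8 1.8
   vertex 3.4 4.2 3.2
   vertex 5.2 0.4 5.0
  endloop
 endfacet
 facet normal 0.957 0.025 -0.288
  outer loop
   vertex 4.2 1.8 1.8
   vertex 5.2 0.4 5.0
   vertex 3.8 1.0 0.4
  endloop
 endfacet
 facet normal 0.827 0.463 -0.321
  outer loop
   vertex 4.2 1.8 1.8
   vertex 2.4 4.6 1.2
   vertex 3.4 4.2 3.2
  endloop
 endfacet
 facet normal 0.789 0.409 -0.459
  outer loop
   vertex 4.2 1.8 1.8
   vertex 3.8 1.0 0.4
   vertex 2.4 4.6 1.2
  endloop
 endfacet
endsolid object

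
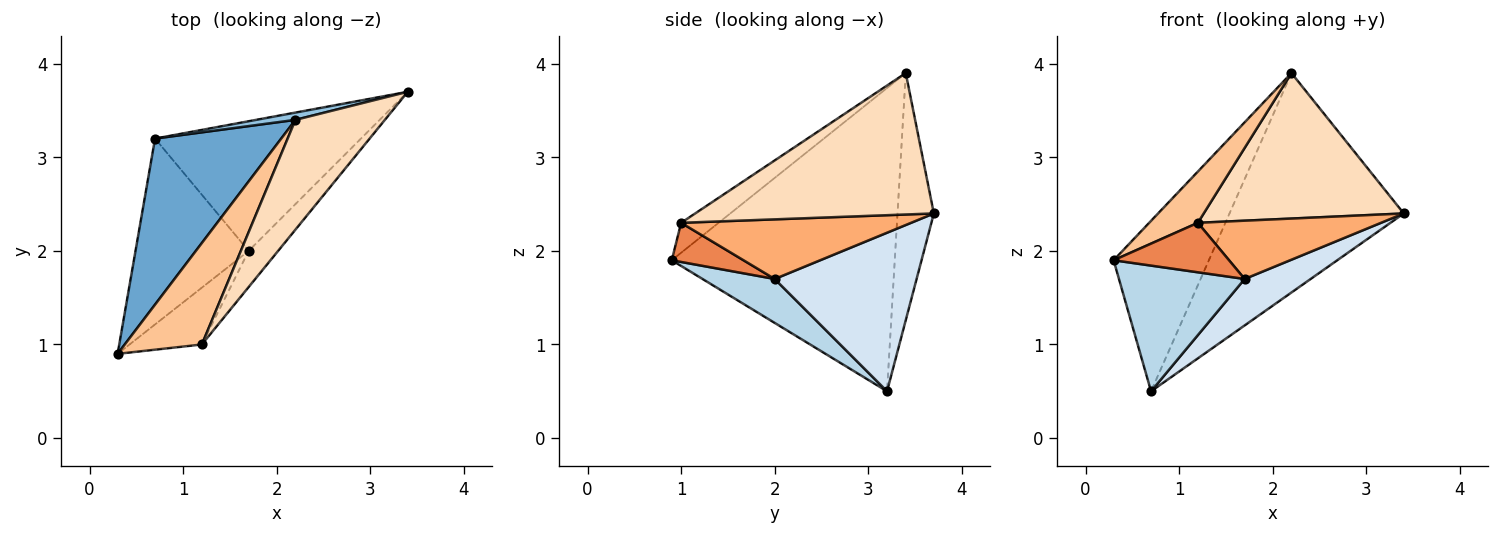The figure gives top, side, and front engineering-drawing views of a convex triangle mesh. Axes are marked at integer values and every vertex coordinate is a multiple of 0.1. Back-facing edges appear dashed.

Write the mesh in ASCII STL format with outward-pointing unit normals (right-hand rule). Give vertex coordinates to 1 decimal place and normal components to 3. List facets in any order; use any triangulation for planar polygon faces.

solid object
 facet normal -0.859 0.367 0.357
  outer loop
   vertex 2.2 3.4 3.9
   vertex 0.7 3.2 0.5
   vertex 0.3 0.9 1.9
  endloop
 endfacet
 facet normal -0.204 0.978 0.032
  outer loop
   vertex 2.2 3.4 3.9
   vertex 3.4 3.7 2.4
   vertex 0.7 3.2 0.5
  endloop
 endfacet
 facet normal 0.306 -0.533 -0.789
  outer loop
   vertex 1.7 2.0 1.7
   vertex 0.3 0.9 1.9
   vertex 0.7 3.2 0.5
  endloop
 endfacet
 facet normal 0.587 -0.273 -0.762
  outer loop
   vertex 1.7 2.0 1.7
   vertex 0.7 3.2 0.5
   vertex 3.4 3.7 2.4
  endloop
 endfacet
 facet normal 0.378 -0.608 -0.698
  outer loop
   vertex 1.2 1.0 2.3
   vertex 0.3 0.9 1.9
   vertex 1.7 2.0 1.7
  endloop
 endfacet
 facet normal 0.730 -0.581 -0.361
  outer loop
   vertex 1.2 1.0 2.3
   vertex 1.7 2.0 1.7
   vertex 3.4 3.7 2.4
  endloop
 endfacet
 facet normal -0.328 -0.426 0.843
  outer loop
   vertex 1.2 1.0 2.3
   vertex 2.2 3.4 3.9
   vertex 0.3 0.9 1.9
  endloop
 endfacet
 facet normal 0.690 -0.578 0.436
  outer loop
   vertex 1.2 1.0 2.3
   vertex 3.4 3.7 2.4
   vertex 2.2 3.4 3.9
  endloop
 endfacet
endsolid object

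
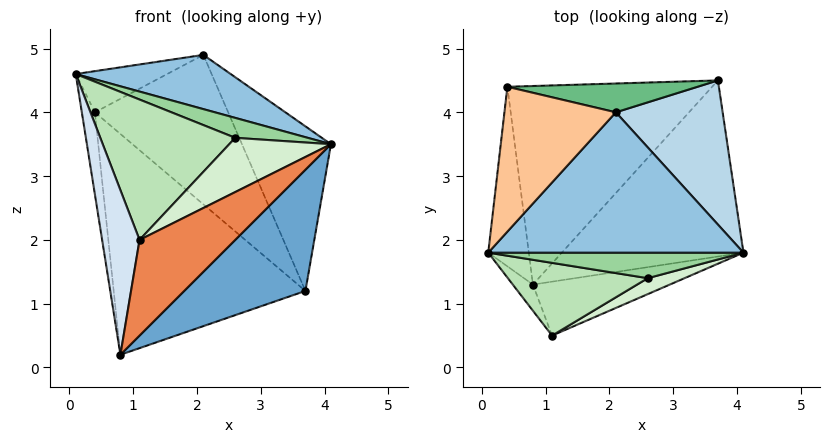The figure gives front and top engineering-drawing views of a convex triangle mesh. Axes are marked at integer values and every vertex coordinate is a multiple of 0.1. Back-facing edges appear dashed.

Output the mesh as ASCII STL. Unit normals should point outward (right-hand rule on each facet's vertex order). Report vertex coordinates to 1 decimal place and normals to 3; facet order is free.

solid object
 facet normal 0.673 -0.419 -0.609
  outer loop
   vertex 0.8 1.3 0.2
   vertex 3.7 4.5 1.2
   vertex 4.1 1.8 3.5
  endloop
 endfacet
 facet normal 0.248 -0.349 0.904
  outer loop
   vertex 2.1 4.0 4.9
   vertex 0.1 1.8 4.6
   vertex 4.1 1.8 3.5
  endloop
 endfacet
 facet normal 0.790 0.461 0.404
  outer loop
   vertex 2.1 4.0 4.9
   vertex 4.1 1.8 3.5
   vertex 3.7 4.5 1.2
  endloop
 endfacet
 facet normal -0.861 -0.503 -0.080
  outer loop
   vertex 1.1 0.5 2.0
   vertex 0.1 1.8 4.6
   vertex 0.8 1.3 0.2
  endloop
 endfacet
 facet normal 0.529 -0.739 -0.417
  outer loop
   vertex 1.1 0.5 2.0
   vertex 0.8 1.3 0.2
   vertex 4.1 1.8 3.5
  endloop
 endfacet
 facet normal -0.983 0.075 -0.165
  outer loop
   vertex 0.4 4.4 4.0
   vertex 0.8 1.3 0.2
   vertex 0.1 1.8 4.6
  endloop
 endfacet
 facet normal -0.407 0.250 0.879
  outer loop
   vertex 0.4 4.4 4.0
   vertex 0.1 1.8 4.6
   vertex 2.1 4.0 4.9
  endloop
 endfacet
 facet normal -0.508 0.640 -0.576
  outer loop
   vertex 0.4 4.4 4.0
   vertex 3.7 4.5 1.2
   vertex 0.8 1.3 0.2
  endloop
 endfacet
 facet normal 0.130 0.974 0.188
  outer loop
   vertex 0.4 4.4 4.0
   vertex 2.1 4.0 4.9
   vertex 3.7 4.5 1.2
  endloop
 endfacet
 facet normal 0.212 -0.602 0.770
  outer loop
   vertex 2.6 1.4 3.6
   vertex 4.1 1.8 3.5
   vertex 0.1 1.8 4.6
  endloop
 endfacet
 facet normal 0.042 -0.887 0.460
  outer loop
   vertex 2.6 1.4 3.6
   vertex 0.1 1.8 4.6
   vertex 1.1 0.5 2.0
  endloop
 endfacet
 facet normal 0.265 -0.925 0.272
  outer loop
   vertex 2.6 1.4 3.6
   vertex 1.1 0.5 2.0
   vertex 4.1 1.8 3.5
  endloop
 endfacet
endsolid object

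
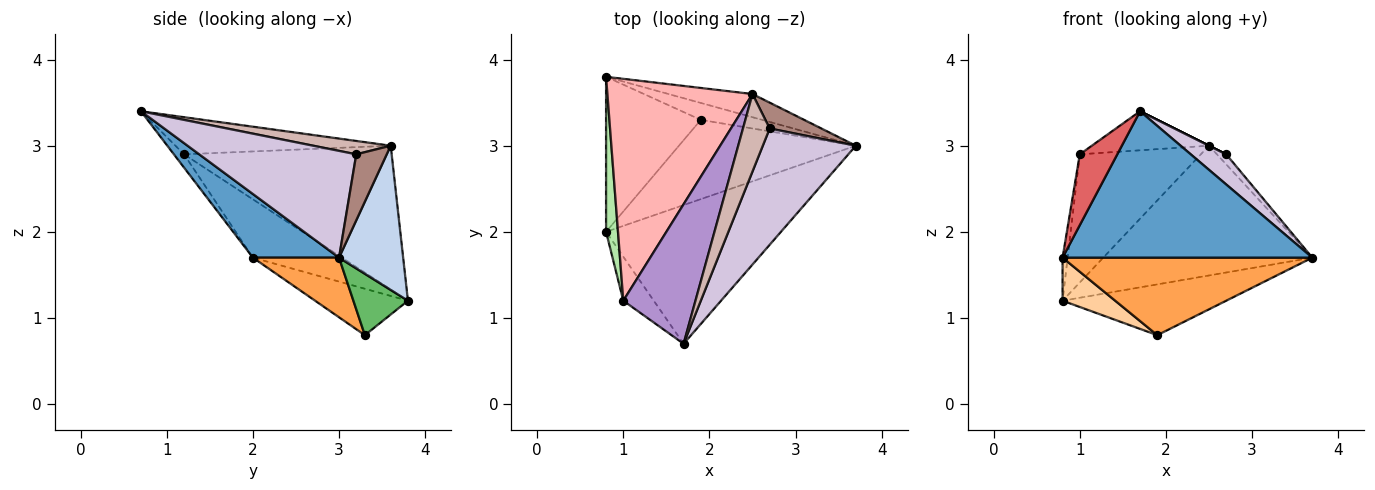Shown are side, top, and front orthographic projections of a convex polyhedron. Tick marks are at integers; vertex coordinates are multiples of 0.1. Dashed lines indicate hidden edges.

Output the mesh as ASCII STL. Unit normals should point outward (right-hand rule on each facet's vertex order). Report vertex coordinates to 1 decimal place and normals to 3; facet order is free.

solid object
 facet normal 0.243 -0.704 -0.667
  outer loop
   vertex 1.7 0.7 3.4
   vertex 0.8 2.0 1.7
   vertex 3.7 3.0 1.7
  endloop
 endfacet
 facet normal 0.289 0.942 -0.168
  outer loop
   vertex 2.5 3.6 3.0
   vertex 3.7 3.0 1.7
   vertex 0.8 3.8 1.2
  endloop
 endfacet
 facet normal 0.234 -0.680 -0.695
  outer loop
   vertex 1.9 3.3 0.8
   vertex 3.7 3.0 1.7
   vertex 0.8 2.0 1.7
  endloop
 endfacet
 facet normal -0.427 -0.242 -0.871
  outer loop
   vertex 1.9 3.3 0.8
   vertex 0.8 2.0 1.7
   vertex 0.8 3.8 1.2
  endloop
 endfacet
 facet normal 0.302 0.905 -0.302
  outer loop
   vertex 1.9 3.3 0.8
   vertex 0.8 3.8 1.2
   vertex 3.7 3.0 1.7
  endloop
 endfacet
 facet normal -0.978 0.056 0.200
  outer loop
   vertex 1.0 1.2 2.9
   vertex 0.8 3.8 1.2
   vertex 0.8 2.0 1.7
  endloop
 endfacet
 facet normal -0.224 -0.828 -0.515
  outer loop
   vertex 1.0 1.2 2.9
   vertex 0.8 2.0 1.7
   vertex 1.7 0.7 3.4
  endloop
 endfacet
 facet normal -0.651 0.380 0.657
  outer loop
   vertex 1.0 1.2 2.9
   vertex 2.5 3.6 3.0
   vertex 0.8 3.8 1.2
  endloop
 endfacet
 facet normal -0.444 0.241 0.863
  outer loop
   vertex 1.0 1.2 2.9
   vertex 1.7 0.7 3.4
   vertex 2.5 3.6 3.0
  endloop
 endfacet
 facet normal 0.743 -0.168 0.647
  outer loop
   vertex 2.7 3.2 2.9
   vertex 1.7 0.7 3.4
   vertex 3.7 3.0 1.7
  endloop
 endfacet
 facet normal 0.766 0.233 0.599
  outer loop
   vertex 2.7 3.2 2.9
   vertex 3.7 3.0 1.7
   vertex 2.5 3.6 3.0
  endloop
 endfacet
 facet normal 0.447 0.000 0.894
  outer loop
   vertex 2.7 3.2 2.9
   vertex 2.5 3.6 3.0
   vertex 1.7 0.7 3.4
  endloop
 endfacet
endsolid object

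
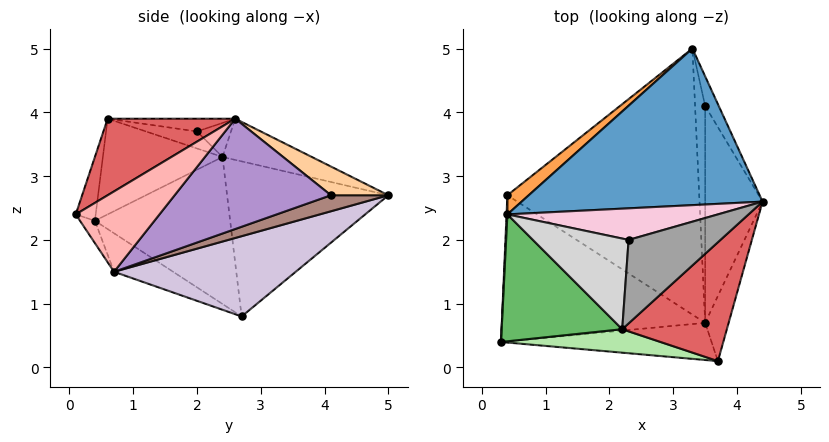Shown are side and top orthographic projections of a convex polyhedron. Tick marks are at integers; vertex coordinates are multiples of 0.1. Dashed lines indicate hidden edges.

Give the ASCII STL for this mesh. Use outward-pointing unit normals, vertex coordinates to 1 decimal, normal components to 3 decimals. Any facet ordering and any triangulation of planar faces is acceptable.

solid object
 facet normal -0.156 0.384 0.910
  outer loop
   vertex 0.4 2.4 3.3
   vertex 4.4 2.6 3.9
   vertex 3.3 5.0 2.7
  endloop
 endfacet
 facet normal -0.999 0.047 0.006
  outer loop
   vertex 0.4 2.4 3.3
   vertex 0.4 2.7 0.8
   vertex 0.3 0.4 2.3
  endloop
 endfacet
 facet normal -0.654 0.751 0.090
  outer loop
   vertex 0.4 2.4 3.3
   vertex 3.3 5.0 2.7
   vertex 0.4 2.7 0.8
  endloop
 endfacet
 facet normal 0.887 0.197 -0.419
  outer loop
   vertex 3.5 4.1 2.7
   vertex 3.3 5.0 2.7
   vertex 4.4 2.6 3.9
  endloop
 endfacet
 facet normal -0.585 -0.339 0.737
  outer loop
   vertex 2.2 0.6 3.9
   vertex 0.4 2.4 3.3
   vertex 0.3 0.4 2.3
  endloop
 endfacet
 facet normal -0.092 -0.969 0.231
  outer loop
   vertex 2.2 0.6 3.9
   vertex 0.3 0.4 2.3
   vertex 3.7 0.1 2.4
  endloop
 endfacet
 facet normal 0.495 -0.545 0.677
  outer loop
   vertex 2.2 0.6 3.9
   vertex 3.7 0.1 2.4
   vertex 4.4 2.6 3.9
  endloop
 endfacet
 facet normal 0.955 -0.100 -0.279
  outer loop
   vertex 3.5 0.7 1.5
   vertex 4.4 2.6 3.9
   vertex 3.7 0.1 2.4
  endloop
 endfacet
 facet normal 0.876 0.161 -0.456
  outer loop
   vertex 3.5 0.7 1.5
   vertex 3.5 4.1 2.7
   vertex 4.4 2.6 3.9
  endloop
 endfacet
 facet normal 0.372 0.266 -0.889
  outer loop
   vertex 3.5 0.7 1.5
   vertex 0.4 2.7 0.8
   vertex 3.3 5.0 2.7
  endloop
 endfacet
 facet normal 0.832 0.185 -0.524
  outer loop
   vertex 3.5 0.7 1.5
   vertex 3.3 5.0 2.7
   vertex 3.5 4.1 2.7
  endloop
 endfacet
 facet normal -0.058 -0.837 -0.545
  outer loop
   vertex 3.5 0.7 1.5
   vertex 3.7 0.1 2.4
   vertex 0.3 0.4 2.3
  endloop
 endfacet
 facet normal -0.157 -0.535 -0.830
  outer loop
   vertex 3.5 0.7 1.5
   vertex 0.3 0.4 2.3
   vertex 0.4 2.7 0.8
  endloop
 endfacet
 facet normal -0.156 0.224 0.962
  outer loop
   vertex 2.3 2.0 3.7
   vertex 4.4 2.6 3.9
   vertex 0.4 2.4 3.3
  endloop
 endfacet
 facet normal -0.136 0.150 0.979
  outer loop
   vertex 2.3 2.0 3.7
   vertex 2.2 0.6 3.9
   vertex 4.4 2.6 3.9
  endloop
 endfacet
 facet normal -0.173 0.151 0.973
  outer loop
   vertex 2.3 2.0 3.7
   vertex 0.4 2.4 3.3
   vertex 2.2 0.6 3.9
  endloop
 endfacet
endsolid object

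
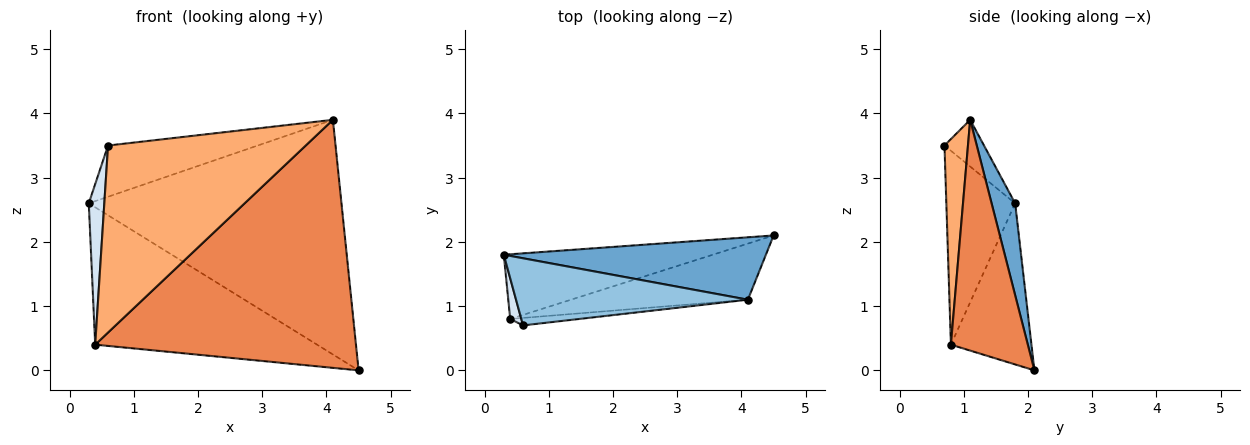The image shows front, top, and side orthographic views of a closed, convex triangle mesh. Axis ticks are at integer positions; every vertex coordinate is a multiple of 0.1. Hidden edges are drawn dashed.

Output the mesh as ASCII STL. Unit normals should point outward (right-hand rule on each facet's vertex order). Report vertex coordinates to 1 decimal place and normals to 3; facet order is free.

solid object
 facet normal 0.090 0.963 0.256
  outer loop
   vertex 4.1 1.1 3.9
   vertex 4.5 2.1 0.0
   vertex 0.3 1.8 2.6
  endloop
 endfacet
 facet normal -0.158 0.599 0.785
  outer loop
   vertex 4.1 1.1 3.9
   vertex 0.3 1.8 2.6
   vertex 0.6 0.7 3.5
  endloop
 endfacet
 facet normal -0.312 0.859 -0.405
  outer loop
   vertex 0.4 0.8 0.4
   vertex 0.3 1.8 2.6
   vertex 4.5 2.1 0.0
  endloop
 endfacet
 facet normal -0.974 -0.220 0.056
  outer loop
   vertex 0.4 0.8 0.4
   vertex 0.6 0.7 3.5
   vertex 0.3 1.8 2.6
  endloop
 endfacet
 facet normal 0.277 -0.937 -0.212
  outer loop
   vertex 0.4 0.8 0.4
   vertex 4.5 2.1 0.0
   vertex 4.1 1.1 3.9
  endloop
 endfacet
 facet normal 0.118 -0.992 -0.040
  outer loop
   vertex 0.4 0.8 0.4
   vertex 4.1 1.1 3.9
   vertex 0.6 0.7 3.5
  endloop
 endfacet
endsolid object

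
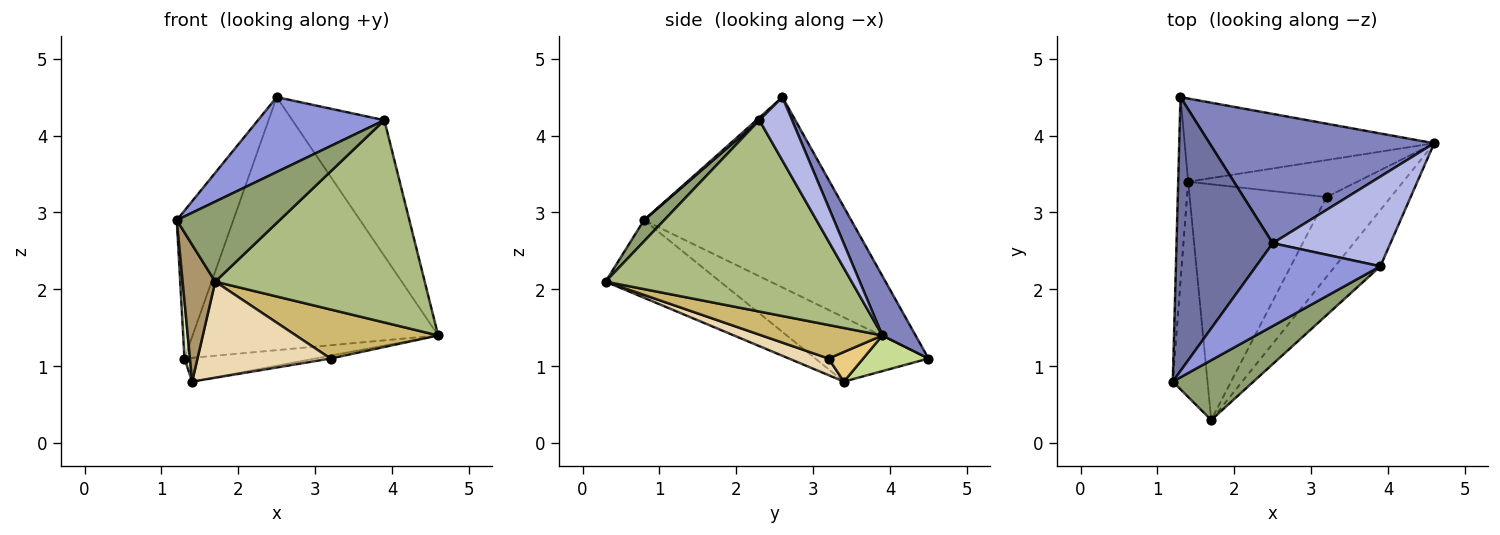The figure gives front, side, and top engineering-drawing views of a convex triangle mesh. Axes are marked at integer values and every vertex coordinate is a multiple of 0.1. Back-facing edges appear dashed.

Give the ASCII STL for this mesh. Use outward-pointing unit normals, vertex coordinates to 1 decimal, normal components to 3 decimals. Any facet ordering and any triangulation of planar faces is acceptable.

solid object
 facet normal -0.867 0.237 0.438
  outer loop
   vertex 2.5 2.6 4.5
   vertex 1.3 4.5 1.1
   vertex 1.2 0.8 2.9
  endloop
 endfacet
 facet normal 0.120 0.884 0.452
  outer loop
   vertex 2.5 2.6 4.5
   vertex 4.6 3.9 1.4
   vertex 1.3 4.5 1.1
  endloop
 endfacet
 facet normal 0.015 -0.670 0.742
  outer loop
   vertex 3.9 2.3 4.2
   vertex 2.5 2.6 4.5
   vertex 1.2 0.8 2.9
  endloop
 endfacet
 facet normal 0.285 0.800 0.528
  outer loop
   vertex 3.9 2.3 4.2
   vertex 4.6 3.9 1.4
   vertex 2.5 2.6 4.5
  endloop
 endfacet
 facet normal 0.155 -0.791 0.591
  outer loop
   vertex 1.7 0.3 2.1
   vertex 3.9 2.3 4.2
   vertex 1.2 0.8 2.9
  endloop
 endfacet
 facet normal 0.749 -0.638 -0.177
  outer loop
   vertex 1.7 0.3 2.1
   vertex 4.6 3.9 1.4
   vertex 3.9 2.3 4.2
  endloop
 endfacet
 facet normal 0.136 0.272 -0.953
  outer loop
   vertex 1.4 3.4 0.8
   vertex 1.3 4.5 1.1
   vertex 4.6 3.9 1.4
  endloop
 endfacet
 facet normal -0.987 -0.048 -0.153
  outer loop
   vertex 1.4 3.4 0.8
   vertex 1.2 0.8 2.9
   vertex 1.3 4.5 1.1
  endloop
 endfacet
 facet normal -0.884 -0.251 -0.395
  outer loop
   vertex 1.4 3.4 0.8
   vertex 1.7 0.3 2.1
   vertex 1.2 0.8 2.9
  endloop
 endfacet
 facet normal 0.406 -0.479 -0.779
  outer loop
   vertex 3.2 3.2 1.1
   vertex 4.6 3.9 1.4
   vertex 1.7 0.3 2.1
  endloop
 endfacet
 facet normal 0.172 0.077 -0.982
  outer loop
   vertex 3.2 3.2 1.1
   vertex 1.4 3.4 0.8
   vertex 4.6 3.9 1.4
  endloop
 endfacet
 facet normal 0.112 -0.375 -0.920
  outer loop
   vertex 3.2 3.2 1.1
   vertex 1.7 0.3 2.1
   vertex 1.4 3.4 0.8
  endloop
 endfacet
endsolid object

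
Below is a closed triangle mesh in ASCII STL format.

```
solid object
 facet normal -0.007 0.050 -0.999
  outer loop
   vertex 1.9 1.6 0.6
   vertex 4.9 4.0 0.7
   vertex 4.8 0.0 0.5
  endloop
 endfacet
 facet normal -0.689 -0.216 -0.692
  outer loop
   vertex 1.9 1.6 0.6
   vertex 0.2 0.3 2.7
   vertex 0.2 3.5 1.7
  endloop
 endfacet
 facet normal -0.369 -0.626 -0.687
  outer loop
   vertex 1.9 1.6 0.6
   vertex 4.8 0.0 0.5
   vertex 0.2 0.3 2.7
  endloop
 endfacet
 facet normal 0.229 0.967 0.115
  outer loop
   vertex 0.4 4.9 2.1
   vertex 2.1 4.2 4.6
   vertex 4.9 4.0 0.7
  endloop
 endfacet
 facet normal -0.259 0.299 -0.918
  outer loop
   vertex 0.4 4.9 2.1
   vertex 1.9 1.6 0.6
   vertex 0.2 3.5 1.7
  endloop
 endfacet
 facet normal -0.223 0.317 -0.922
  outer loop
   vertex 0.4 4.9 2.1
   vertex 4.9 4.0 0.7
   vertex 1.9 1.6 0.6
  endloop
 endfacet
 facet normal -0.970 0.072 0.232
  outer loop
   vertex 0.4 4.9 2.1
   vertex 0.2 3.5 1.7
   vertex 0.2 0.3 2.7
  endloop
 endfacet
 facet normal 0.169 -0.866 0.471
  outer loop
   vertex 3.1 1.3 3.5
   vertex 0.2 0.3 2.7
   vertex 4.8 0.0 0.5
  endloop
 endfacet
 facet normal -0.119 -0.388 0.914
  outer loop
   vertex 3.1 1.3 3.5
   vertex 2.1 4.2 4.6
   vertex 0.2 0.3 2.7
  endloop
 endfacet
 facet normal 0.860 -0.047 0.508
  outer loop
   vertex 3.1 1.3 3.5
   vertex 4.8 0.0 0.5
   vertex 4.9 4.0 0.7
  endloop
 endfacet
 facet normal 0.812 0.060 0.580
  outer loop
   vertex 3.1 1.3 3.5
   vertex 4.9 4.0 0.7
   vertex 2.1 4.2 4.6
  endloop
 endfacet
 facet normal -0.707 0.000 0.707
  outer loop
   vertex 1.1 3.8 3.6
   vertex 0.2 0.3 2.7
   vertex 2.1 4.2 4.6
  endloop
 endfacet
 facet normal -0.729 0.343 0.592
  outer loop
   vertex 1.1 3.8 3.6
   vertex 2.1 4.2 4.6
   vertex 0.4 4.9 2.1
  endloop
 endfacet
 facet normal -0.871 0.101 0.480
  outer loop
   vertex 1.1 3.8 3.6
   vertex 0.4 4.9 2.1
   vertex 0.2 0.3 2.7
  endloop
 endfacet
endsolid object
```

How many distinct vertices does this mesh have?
9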